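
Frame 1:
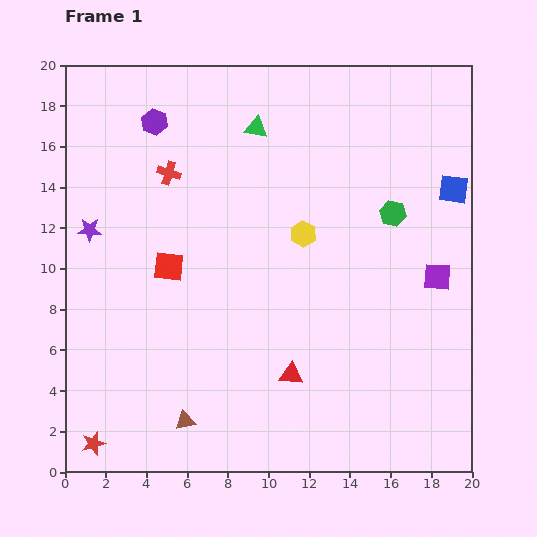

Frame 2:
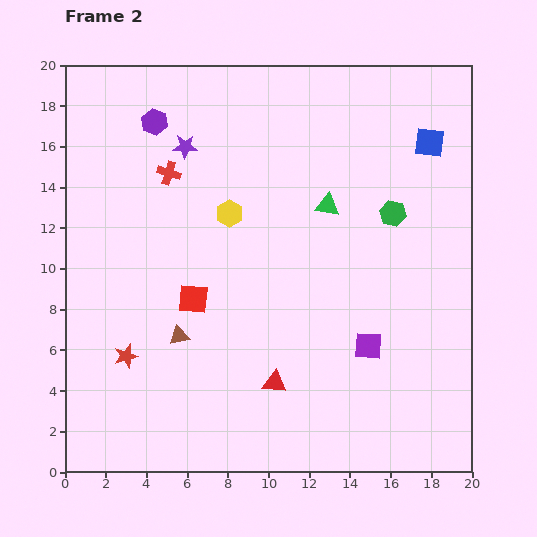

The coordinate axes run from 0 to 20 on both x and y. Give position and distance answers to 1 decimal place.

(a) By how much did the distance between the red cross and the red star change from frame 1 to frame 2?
-4.6

Distance in frame 1: 13.8. Distance in frame 2: 9.2.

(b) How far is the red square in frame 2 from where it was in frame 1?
2.0

The red square moved from (5.1, 10.1) to (6.3, 8.5), a distance of √(1.2² + 1.6²) ≈ 2.0.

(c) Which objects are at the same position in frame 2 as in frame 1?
the purple hexagon, the green hexagon, the red cross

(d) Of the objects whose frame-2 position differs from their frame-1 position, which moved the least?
the red triangle

(moved 0.9)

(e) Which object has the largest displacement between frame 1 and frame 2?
the purple star

(moved 6.2; next 5.2)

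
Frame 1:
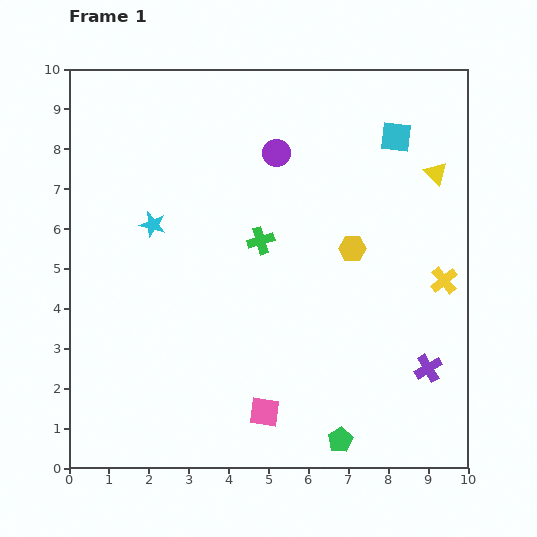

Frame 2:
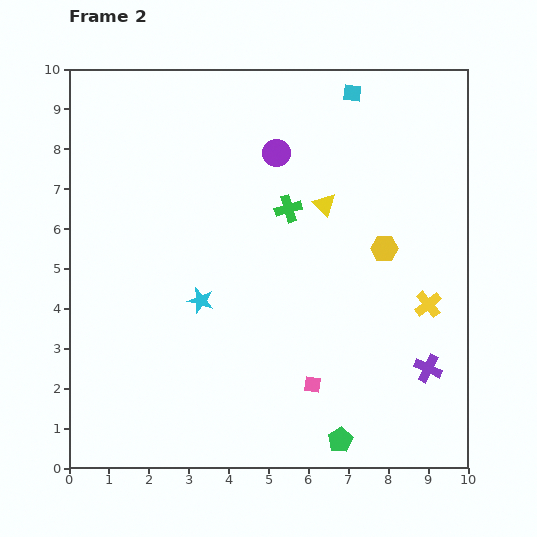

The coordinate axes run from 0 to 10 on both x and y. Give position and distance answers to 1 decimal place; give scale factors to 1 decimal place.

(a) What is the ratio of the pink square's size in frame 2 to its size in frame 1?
0.6×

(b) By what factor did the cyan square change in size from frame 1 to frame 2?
0.6×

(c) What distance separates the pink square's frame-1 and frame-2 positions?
1.4

The pink square moved from (4.9, 1.4) to (6.1, 2.1), a distance of √(1.2² + 0.7²) ≈ 1.4.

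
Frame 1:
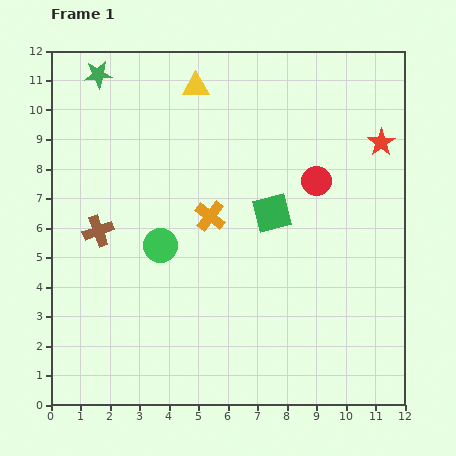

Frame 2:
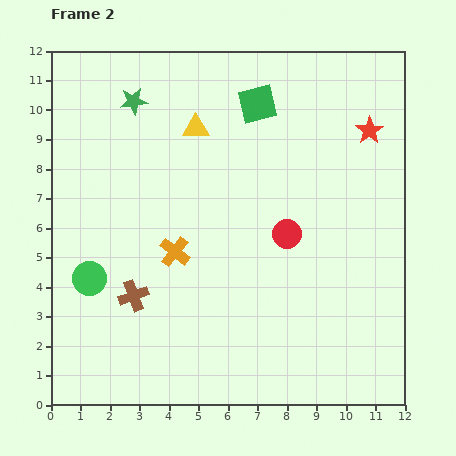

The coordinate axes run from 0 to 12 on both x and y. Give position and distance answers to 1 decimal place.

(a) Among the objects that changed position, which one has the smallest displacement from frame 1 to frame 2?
the red star

(moved 0.6)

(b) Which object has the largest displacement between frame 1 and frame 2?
the green square

(moved 3.7; next 2.6)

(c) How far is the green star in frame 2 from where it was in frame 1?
1.5

The green star moved from (1.6, 11.2) to (2.8, 10.3), a distance of √(1.2² + 0.9²) ≈ 1.5.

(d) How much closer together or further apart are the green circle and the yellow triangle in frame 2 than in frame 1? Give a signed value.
+0.7

Distance in frame 1: 5.5. Distance in frame 2: 6.2.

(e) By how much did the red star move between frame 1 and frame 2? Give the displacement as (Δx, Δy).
(-0.4, 0.4)

The red star was at (11.2, 8.9) in frame 1 and (10.8, 9.3) in frame 2.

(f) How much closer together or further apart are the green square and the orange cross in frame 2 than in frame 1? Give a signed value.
+3.6

Distance in frame 1: 2.1. Distance in frame 2: 5.7.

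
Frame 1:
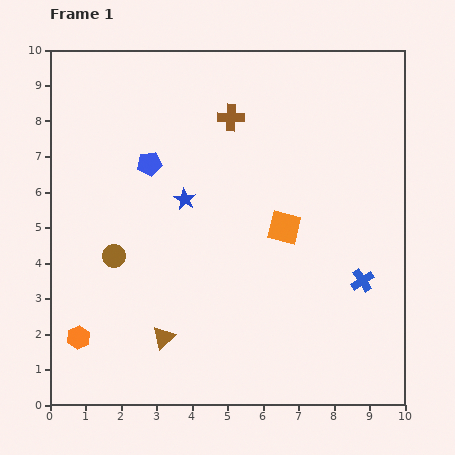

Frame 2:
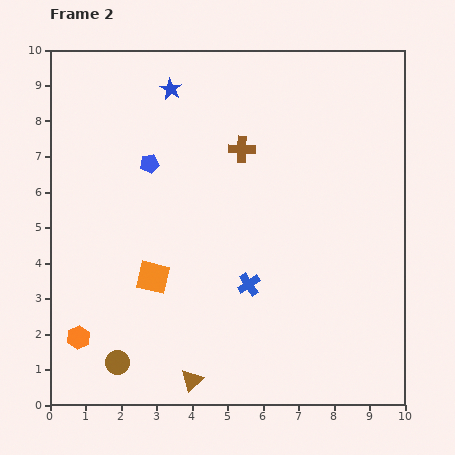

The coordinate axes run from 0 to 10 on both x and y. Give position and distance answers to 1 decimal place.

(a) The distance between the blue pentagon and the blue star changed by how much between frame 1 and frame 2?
+0.8

Distance in frame 1: 1.4. Distance in frame 2: 2.2.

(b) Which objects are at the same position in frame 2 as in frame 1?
the blue pentagon, the orange hexagon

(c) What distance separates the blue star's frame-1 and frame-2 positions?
3.1

The blue star moved from (3.8, 5.8) to (3.4, 8.9), a distance of √(0.4² + 3.1²) ≈ 3.1.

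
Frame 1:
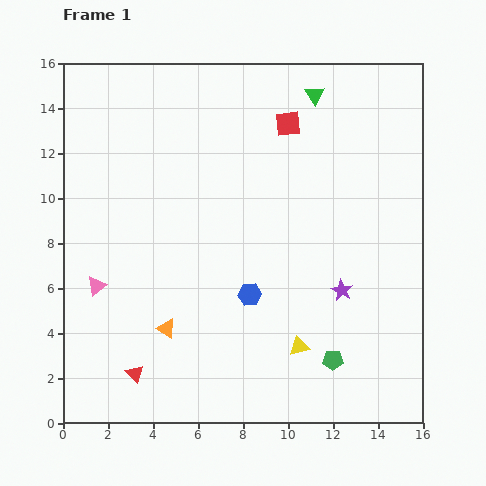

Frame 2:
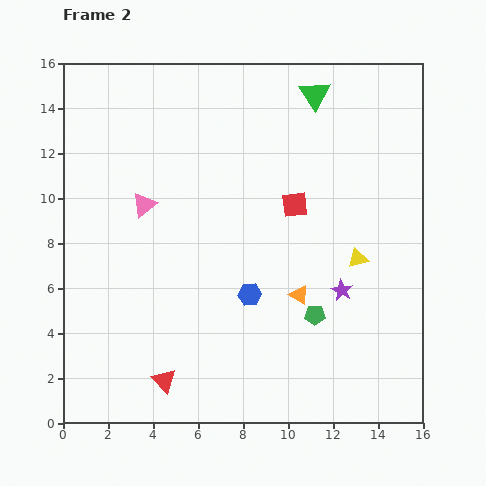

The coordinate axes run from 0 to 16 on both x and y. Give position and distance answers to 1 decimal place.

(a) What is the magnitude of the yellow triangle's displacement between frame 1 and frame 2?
4.7

The yellow triangle moved from (10.5, 3.4) to (13.1, 7.3), a distance of √(2.6² + 3.9²) ≈ 4.7.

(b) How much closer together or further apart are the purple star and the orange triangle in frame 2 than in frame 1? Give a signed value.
-6.1

Distance in frame 1: 8.0. Distance in frame 2: 1.9.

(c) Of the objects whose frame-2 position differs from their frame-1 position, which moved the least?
the red triangle

(moved 1.3)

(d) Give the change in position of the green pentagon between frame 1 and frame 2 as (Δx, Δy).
(-0.8, 2.0)

The green pentagon was at (12.0, 2.8) in frame 1 and (11.2, 4.8) in frame 2.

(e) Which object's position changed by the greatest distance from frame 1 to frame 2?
the orange triangle

(moved 6.1; next 4.7)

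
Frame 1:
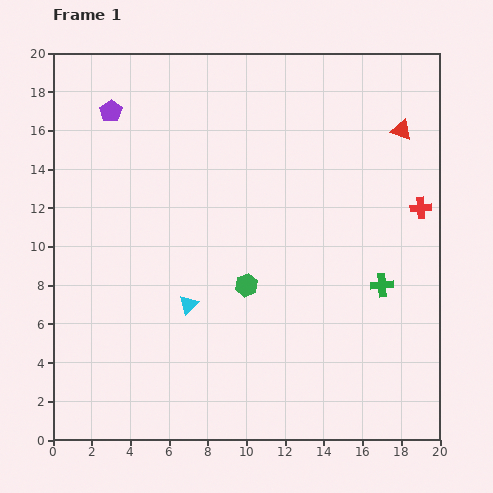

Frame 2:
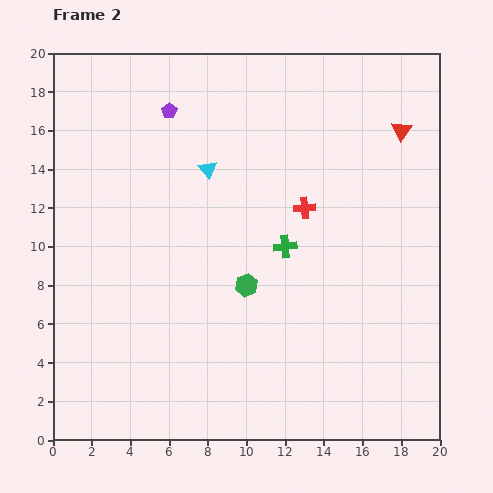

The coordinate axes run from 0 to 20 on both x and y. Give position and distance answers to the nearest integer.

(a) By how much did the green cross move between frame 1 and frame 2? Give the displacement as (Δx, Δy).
(-5, 2)

The green cross was at (17, 8) in frame 1 and (12, 10) in frame 2.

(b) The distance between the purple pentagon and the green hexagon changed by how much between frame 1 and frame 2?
-1

Distance in frame 1: 11. Distance in frame 2: 10.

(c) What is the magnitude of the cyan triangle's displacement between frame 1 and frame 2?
7

The cyan triangle moved from (7, 7) to (8, 14), a distance of √(1² + 7²) ≈ 7.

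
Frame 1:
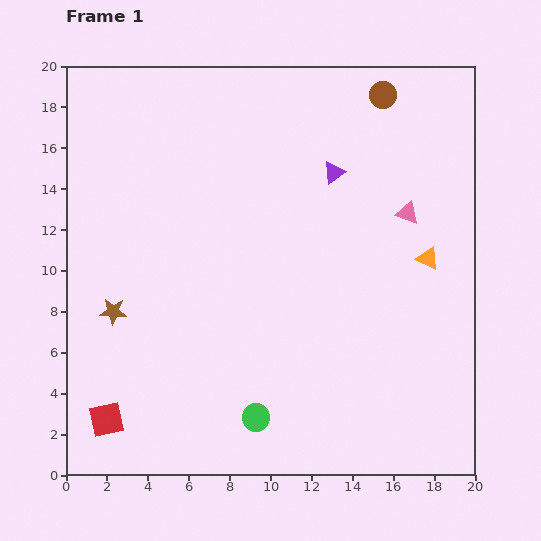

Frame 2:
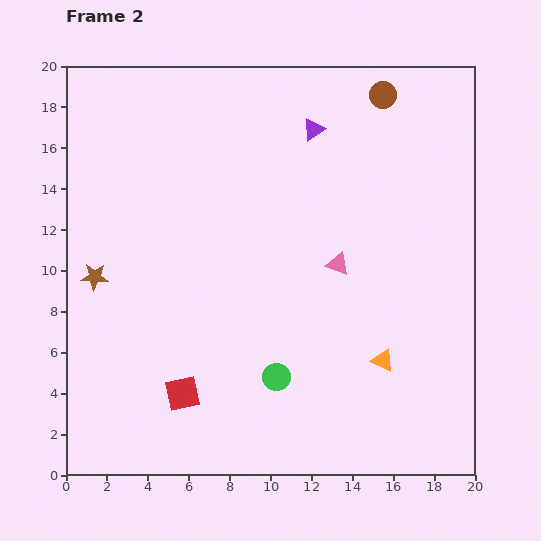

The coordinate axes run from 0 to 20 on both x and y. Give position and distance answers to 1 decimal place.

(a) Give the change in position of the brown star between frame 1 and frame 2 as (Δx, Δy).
(-0.9, 1.7)

The brown star was at (2.3, 8.0) in frame 1 and (1.4, 9.7) in frame 2.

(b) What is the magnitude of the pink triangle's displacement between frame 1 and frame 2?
4.2

The pink triangle moved from (16.7, 12.8) to (13.3, 10.3), a distance of √(3.4² + 2.5²) ≈ 4.2.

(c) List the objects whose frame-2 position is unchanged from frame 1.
the brown circle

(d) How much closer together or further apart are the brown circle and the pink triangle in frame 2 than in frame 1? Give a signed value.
+2.7

Distance in frame 1: 5.9. Distance in frame 2: 8.6.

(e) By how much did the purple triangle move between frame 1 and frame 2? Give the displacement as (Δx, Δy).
(-1.0, 2.1)

The purple triangle was at (13.1, 14.8) in frame 1 and (12.1, 16.9) in frame 2.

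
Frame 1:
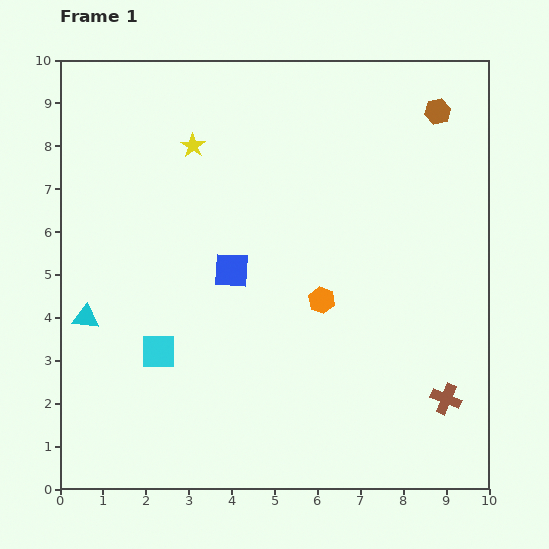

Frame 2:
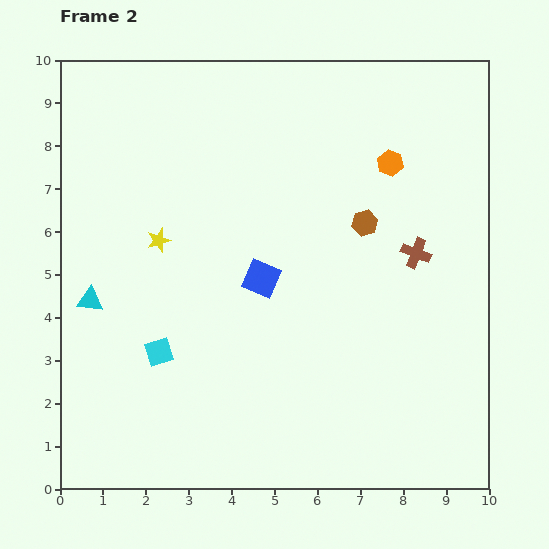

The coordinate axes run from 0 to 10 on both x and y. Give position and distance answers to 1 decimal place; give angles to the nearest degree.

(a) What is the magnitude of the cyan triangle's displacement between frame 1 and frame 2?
0.4

The cyan triangle moved from (0.6, 4.0) to (0.7, 4.4), a distance of √(0.1² + 0.4²) ≈ 0.4.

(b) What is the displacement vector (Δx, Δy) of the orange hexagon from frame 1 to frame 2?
(1.6, 3.2)

The orange hexagon was at (6.1, 4.4) in frame 1 and (7.7, 7.6) in frame 2.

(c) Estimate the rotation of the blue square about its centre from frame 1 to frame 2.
20° clockwise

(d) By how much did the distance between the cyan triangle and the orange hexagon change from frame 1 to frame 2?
+2.2

Distance in frame 1: 5.5. Distance in frame 2: 7.7.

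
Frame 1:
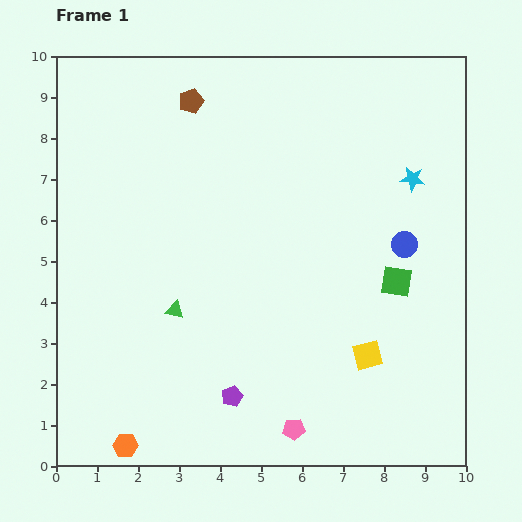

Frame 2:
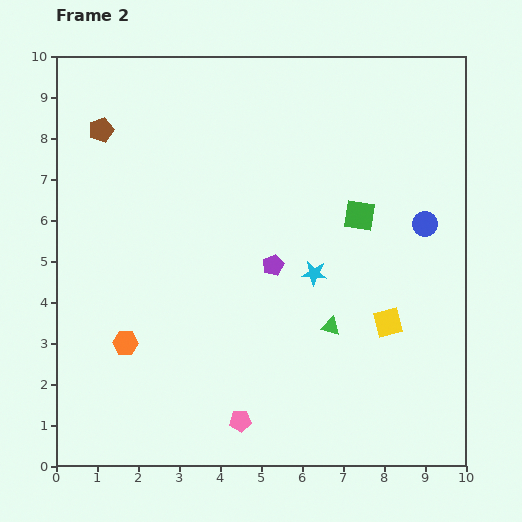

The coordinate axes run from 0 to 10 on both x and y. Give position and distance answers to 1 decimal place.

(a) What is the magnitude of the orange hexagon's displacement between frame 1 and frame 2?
2.5

The orange hexagon moved from (1.7, 0.5) to (1.7, 3.0), a distance of √(0.0² + 2.5²) ≈ 2.5.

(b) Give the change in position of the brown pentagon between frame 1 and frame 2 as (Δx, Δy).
(-2.2, -0.7)

The brown pentagon was at (3.3, 8.9) in frame 1 and (1.1, 8.2) in frame 2.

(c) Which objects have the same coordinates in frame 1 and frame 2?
none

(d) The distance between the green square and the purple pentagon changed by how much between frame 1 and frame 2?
-2.5

Distance in frame 1: 4.9. Distance in frame 2: 2.4.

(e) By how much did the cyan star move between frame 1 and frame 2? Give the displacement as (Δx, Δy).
(-2.4, -2.3)

The cyan star was at (8.7, 7.0) in frame 1 and (6.3, 4.7) in frame 2.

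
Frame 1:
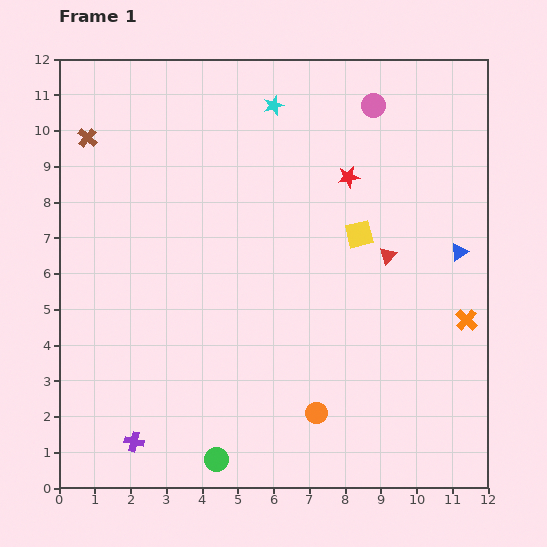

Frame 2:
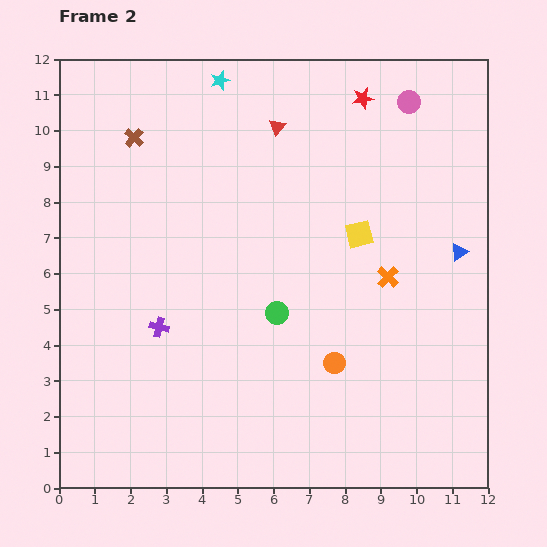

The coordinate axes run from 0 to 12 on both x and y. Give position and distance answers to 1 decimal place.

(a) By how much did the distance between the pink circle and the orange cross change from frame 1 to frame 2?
-1.6

Distance in frame 1: 6.5. Distance in frame 2: 4.9.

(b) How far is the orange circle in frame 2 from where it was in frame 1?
1.5

The orange circle moved from (7.2, 2.1) to (7.7, 3.5), a distance of √(0.5² + 1.4²) ≈ 1.5.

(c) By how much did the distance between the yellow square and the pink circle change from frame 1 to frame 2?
+0.4

Distance in frame 1: 3.6. Distance in frame 2: 4.0.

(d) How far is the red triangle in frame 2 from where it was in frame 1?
4.8

The red triangle moved from (9.2, 6.5) to (6.1, 10.1), a distance of √(3.1² + 3.6²) ≈ 4.8.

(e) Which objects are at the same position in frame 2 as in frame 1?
the yellow square, the blue triangle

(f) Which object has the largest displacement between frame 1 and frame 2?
the red triangle

(moved 4.8; next 4.4)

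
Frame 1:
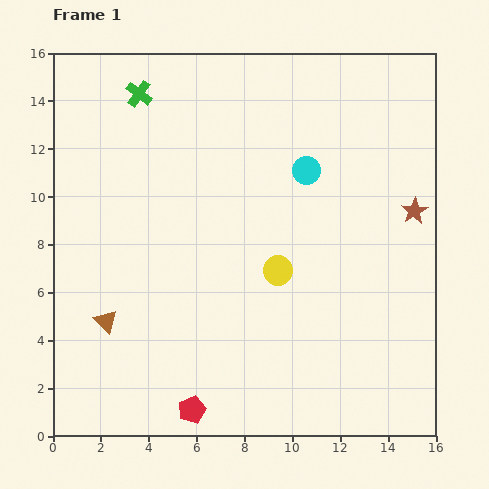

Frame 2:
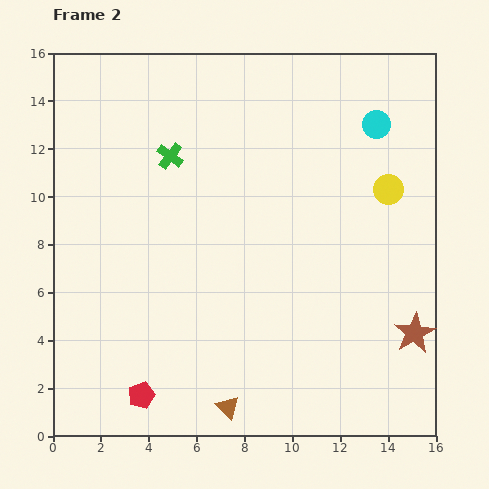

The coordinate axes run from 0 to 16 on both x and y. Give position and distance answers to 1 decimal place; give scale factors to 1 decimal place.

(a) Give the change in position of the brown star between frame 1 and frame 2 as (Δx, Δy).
(0.0, -5.1)

The brown star was at (15.1, 9.4) in frame 1 and (15.1, 4.3) in frame 2.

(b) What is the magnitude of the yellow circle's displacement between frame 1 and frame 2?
5.7

The yellow circle moved from (9.4, 6.9) to (14.0, 10.3), a distance of √(4.6² + 3.4²) ≈ 5.7.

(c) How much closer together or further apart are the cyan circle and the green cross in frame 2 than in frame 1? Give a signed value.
+1.0

Distance in frame 1: 7.7. Distance in frame 2: 8.7.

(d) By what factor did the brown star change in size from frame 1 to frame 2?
1.6×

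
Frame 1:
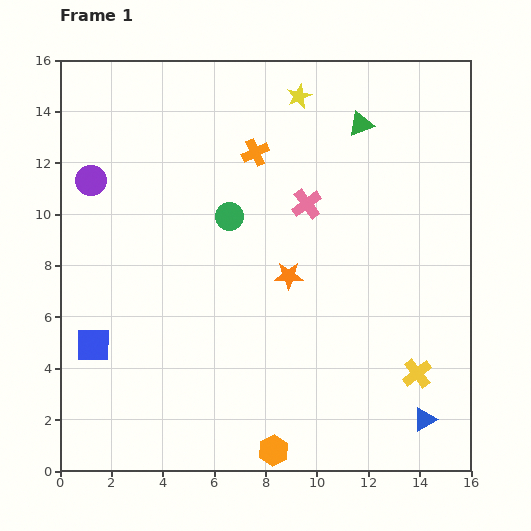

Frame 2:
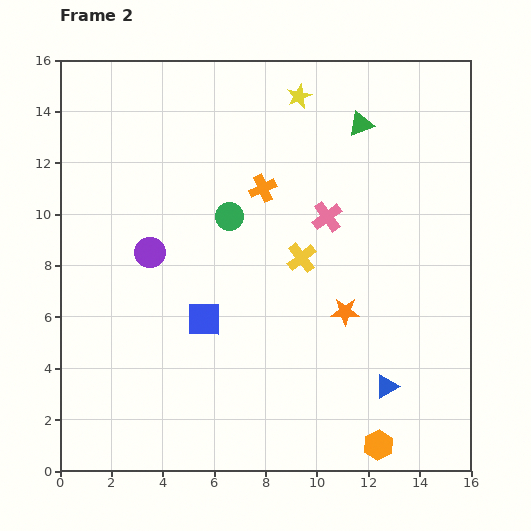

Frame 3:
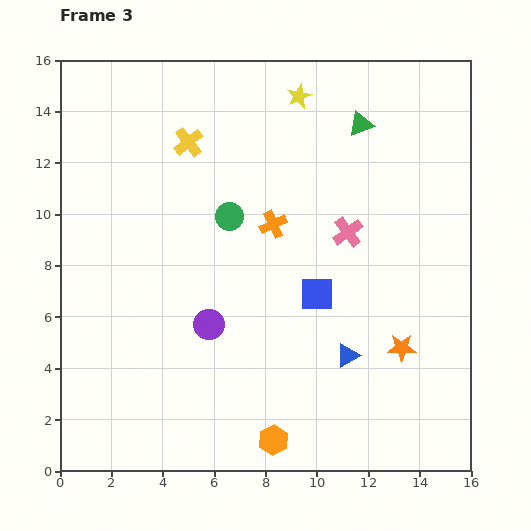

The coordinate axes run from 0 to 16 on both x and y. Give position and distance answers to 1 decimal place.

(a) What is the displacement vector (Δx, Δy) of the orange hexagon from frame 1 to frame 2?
(4.1, 0.2)

The orange hexagon was at (8.3, 0.8) in frame 1 and (12.4, 1.0) in frame 2.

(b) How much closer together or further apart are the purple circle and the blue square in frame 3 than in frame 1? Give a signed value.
-2.0

Distance in frame 1: 6.4. Distance in frame 3: 4.4.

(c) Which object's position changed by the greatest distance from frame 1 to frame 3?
the yellow cross

(moved 12.7; next 8.9)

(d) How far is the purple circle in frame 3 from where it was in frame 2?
3.6

The purple circle moved from (3.5, 8.5) to (5.8, 5.7), a distance of √(2.3² + 2.8²) ≈ 3.6.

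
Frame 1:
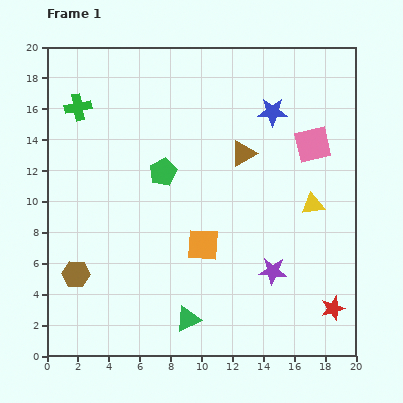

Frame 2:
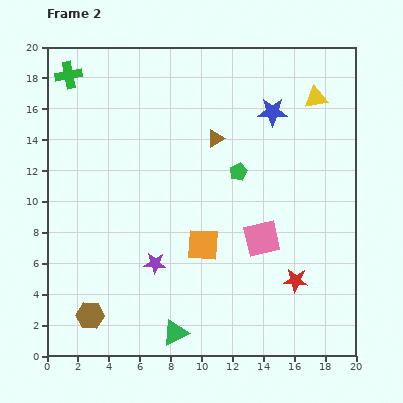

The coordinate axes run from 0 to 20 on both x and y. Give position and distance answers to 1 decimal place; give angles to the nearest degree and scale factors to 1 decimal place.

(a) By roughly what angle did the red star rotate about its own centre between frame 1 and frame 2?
22° clockwise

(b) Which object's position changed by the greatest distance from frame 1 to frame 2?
the purple star

(moved 7.6; next 6.9)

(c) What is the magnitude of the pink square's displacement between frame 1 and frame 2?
6.9

The pink square moved from (17.2, 13.7) to (13.9, 7.6), a distance of √(3.3² + 6.1²) ≈ 6.9.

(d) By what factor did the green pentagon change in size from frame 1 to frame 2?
0.7×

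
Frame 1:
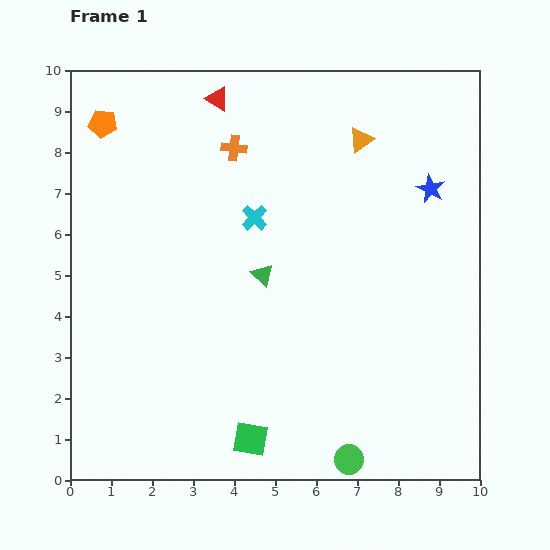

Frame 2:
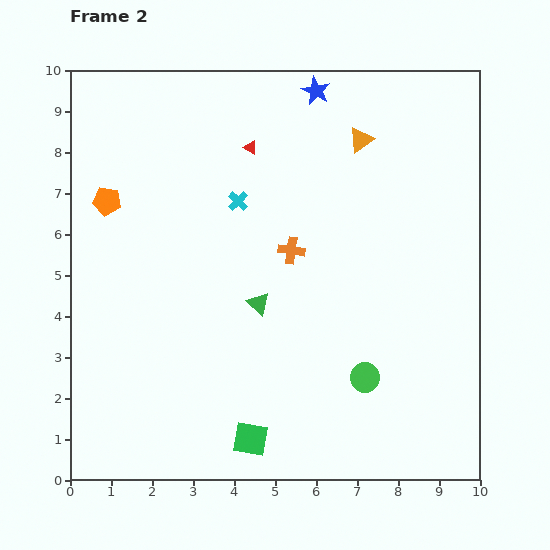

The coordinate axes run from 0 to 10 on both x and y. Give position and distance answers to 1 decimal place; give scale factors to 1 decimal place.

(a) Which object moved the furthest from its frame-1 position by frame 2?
the blue star

(moved 3.7; next 2.9)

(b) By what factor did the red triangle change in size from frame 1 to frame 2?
0.6×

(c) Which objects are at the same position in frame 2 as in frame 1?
the green square, the orange triangle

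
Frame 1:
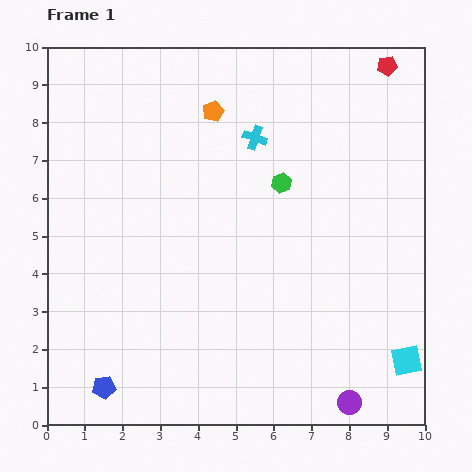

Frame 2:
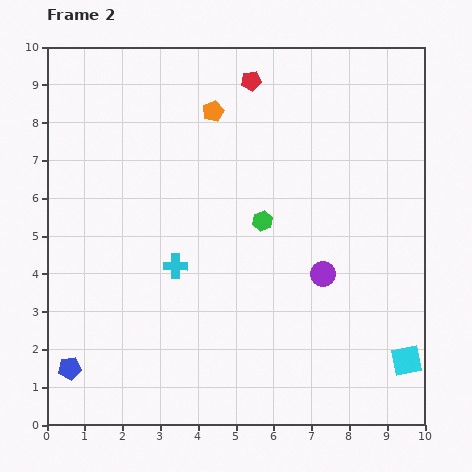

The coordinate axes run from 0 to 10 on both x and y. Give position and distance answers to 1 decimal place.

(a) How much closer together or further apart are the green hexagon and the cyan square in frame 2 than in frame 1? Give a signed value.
-0.4

Distance in frame 1: 5.7. Distance in frame 2: 5.3.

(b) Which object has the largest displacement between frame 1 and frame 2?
the cyan cross

(moved 4.0; next 3.6)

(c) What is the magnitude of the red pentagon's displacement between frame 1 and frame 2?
3.6

The red pentagon moved from (9.0, 9.5) to (5.4, 9.1), a distance of √(3.6² + 0.4²) ≈ 3.6.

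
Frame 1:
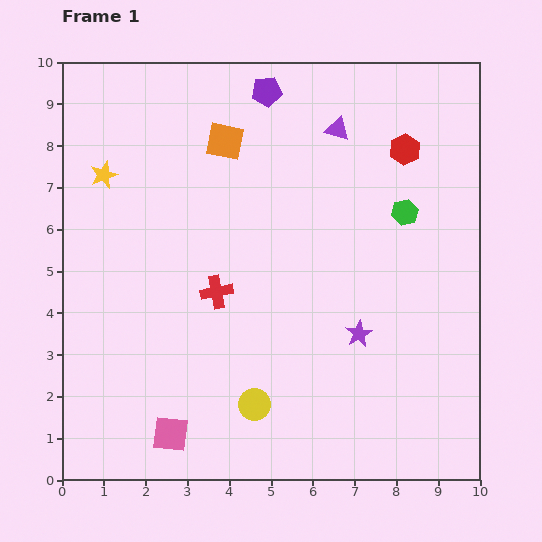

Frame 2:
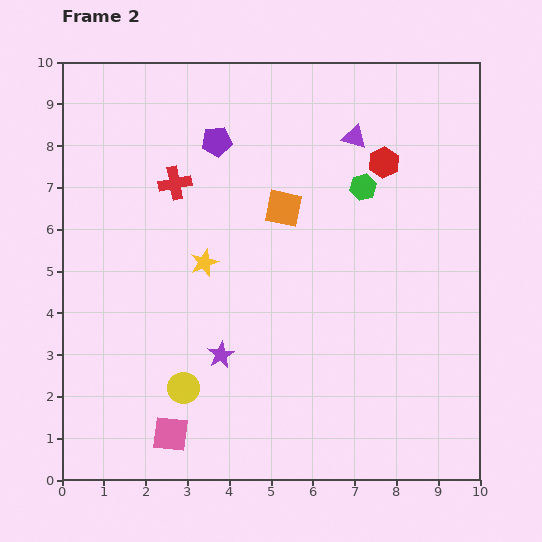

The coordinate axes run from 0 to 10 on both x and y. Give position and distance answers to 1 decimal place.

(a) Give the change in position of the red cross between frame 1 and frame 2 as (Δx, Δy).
(-1.0, 2.6)

The red cross was at (3.7, 4.5) in frame 1 and (2.7, 7.1) in frame 2.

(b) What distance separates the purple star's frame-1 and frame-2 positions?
3.3

The purple star moved from (7.1, 3.5) to (3.8, 3.0), a distance of √(3.3² + 0.5²) ≈ 3.3.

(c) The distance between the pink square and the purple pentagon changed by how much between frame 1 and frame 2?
-1.4

Distance in frame 1: 8.5. Distance in frame 2: 7.1.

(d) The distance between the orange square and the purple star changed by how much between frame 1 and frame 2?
-1.8

Distance in frame 1: 5.6. Distance in frame 2: 3.8.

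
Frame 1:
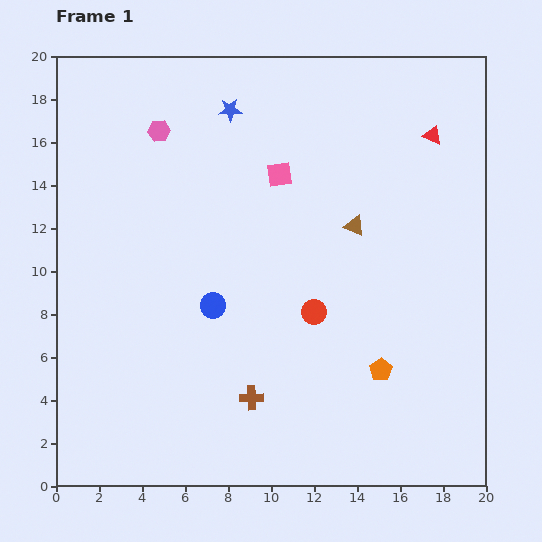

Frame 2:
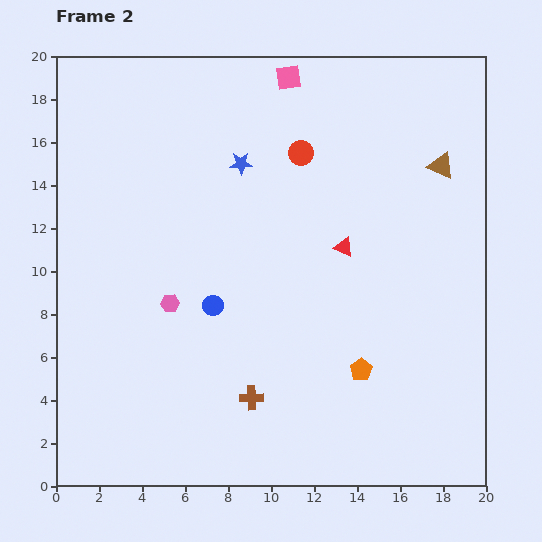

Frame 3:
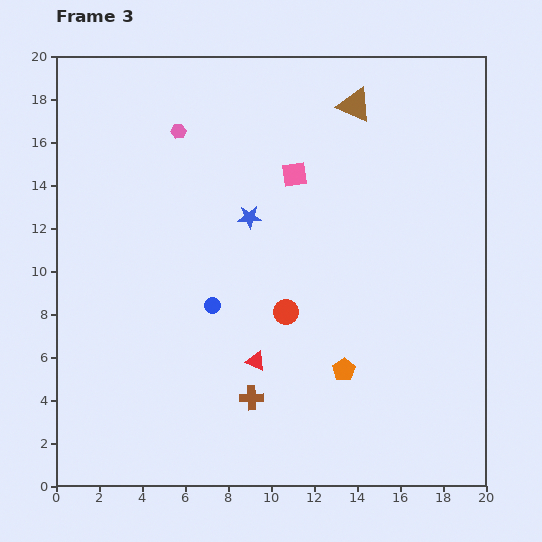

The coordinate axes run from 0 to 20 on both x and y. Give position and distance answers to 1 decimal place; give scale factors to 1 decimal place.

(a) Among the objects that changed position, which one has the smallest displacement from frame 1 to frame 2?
the orange pentagon

(moved 0.9)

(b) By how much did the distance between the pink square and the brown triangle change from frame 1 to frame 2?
+4.0

Distance in frame 1: 4.2. Distance in frame 2: 8.2.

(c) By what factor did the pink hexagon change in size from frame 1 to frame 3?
0.7×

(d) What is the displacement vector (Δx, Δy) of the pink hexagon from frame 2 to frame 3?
(0.4, 8.0)

The pink hexagon was at (5.3, 8.5) in frame 2 and (5.7, 16.5) in frame 3.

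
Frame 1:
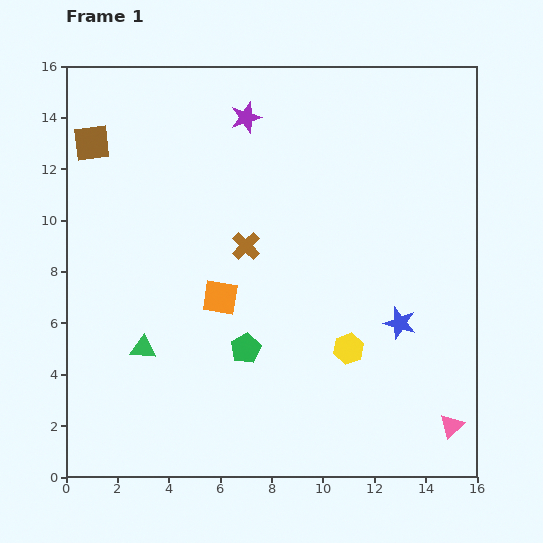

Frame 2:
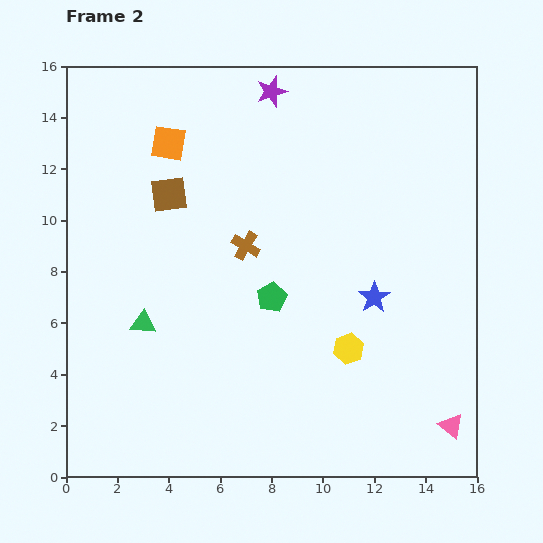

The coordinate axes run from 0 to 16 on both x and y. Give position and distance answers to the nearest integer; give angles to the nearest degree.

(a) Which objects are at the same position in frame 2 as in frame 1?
the brown cross, the yellow hexagon, the pink triangle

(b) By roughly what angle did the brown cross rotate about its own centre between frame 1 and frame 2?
15° counter-clockwise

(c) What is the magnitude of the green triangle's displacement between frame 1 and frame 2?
1

The green triangle moved from (3, 5) to (3, 6), a distance of √(0² + 1²) ≈ 1.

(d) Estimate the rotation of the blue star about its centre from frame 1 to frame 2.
22° clockwise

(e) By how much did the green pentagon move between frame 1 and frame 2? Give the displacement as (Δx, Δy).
(1, 2)

The green pentagon was at (7, 5) in frame 1 and (8, 7) in frame 2.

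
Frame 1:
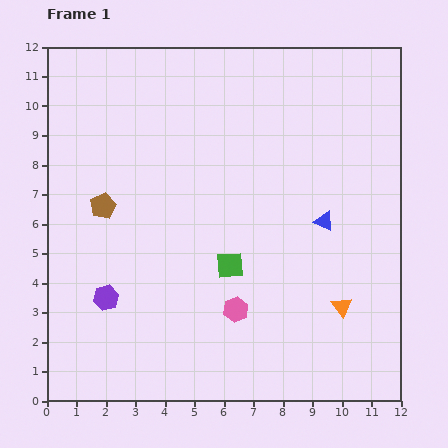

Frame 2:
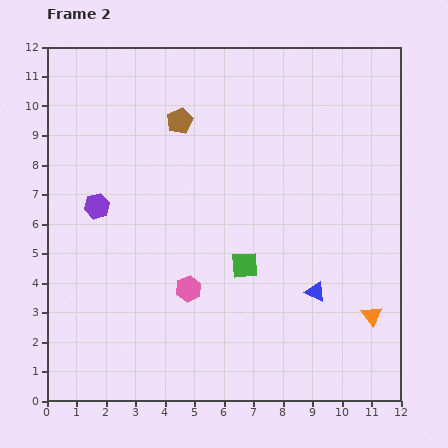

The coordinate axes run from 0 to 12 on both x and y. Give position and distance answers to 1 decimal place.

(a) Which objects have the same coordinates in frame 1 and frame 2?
none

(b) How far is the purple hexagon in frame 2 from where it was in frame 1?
3.1

The purple hexagon moved from (2.0, 3.5) to (1.7, 6.6), a distance of √(0.3² + 3.1²) ≈ 3.1.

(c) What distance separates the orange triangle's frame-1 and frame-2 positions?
1.0

The orange triangle moved from (10.0, 3.2) to (11.0, 2.9), a distance of √(1.0² + 0.3²) ≈ 1.0.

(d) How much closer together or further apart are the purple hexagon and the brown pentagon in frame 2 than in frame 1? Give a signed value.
+0.9

Distance in frame 1: 3.1. Distance in frame 2: 4.0.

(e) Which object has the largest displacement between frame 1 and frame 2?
the brown pentagon

(moved 3.9; next 3.1)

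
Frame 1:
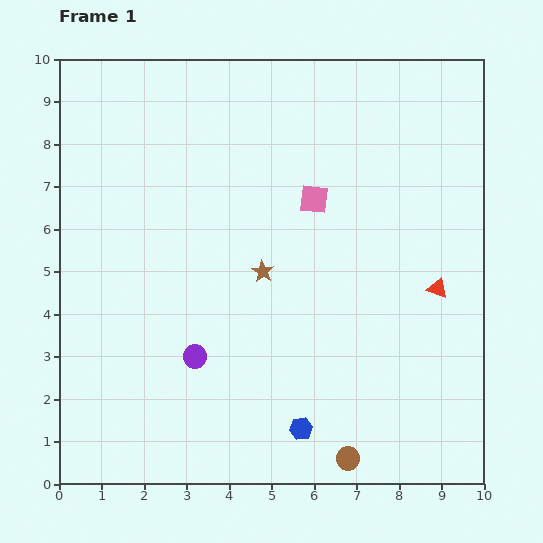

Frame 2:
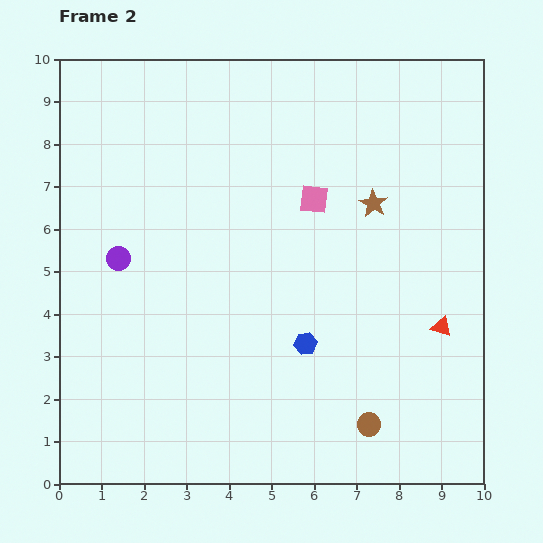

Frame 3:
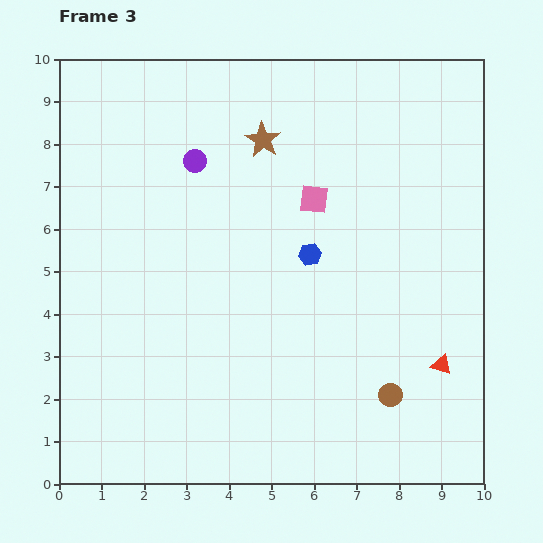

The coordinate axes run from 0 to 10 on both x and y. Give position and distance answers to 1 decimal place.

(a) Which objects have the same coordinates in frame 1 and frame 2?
the pink square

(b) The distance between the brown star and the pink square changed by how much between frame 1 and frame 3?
-0.3

Distance in frame 1: 2.1. Distance in frame 3: 1.8.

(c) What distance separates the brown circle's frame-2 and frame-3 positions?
0.9

The brown circle moved from (7.3, 1.4) to (7.8, 2.1), a distance of √(0.5² + 0.7²) ≈ 0.9.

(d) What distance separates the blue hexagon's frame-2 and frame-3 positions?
2.1

The blue hexagon moved from (5.8, 3.3) to (5.9, 5.4), a distance of √(0.1² + 2.1²) ≈ 2.1.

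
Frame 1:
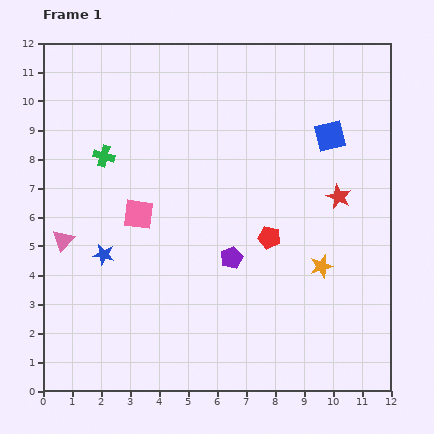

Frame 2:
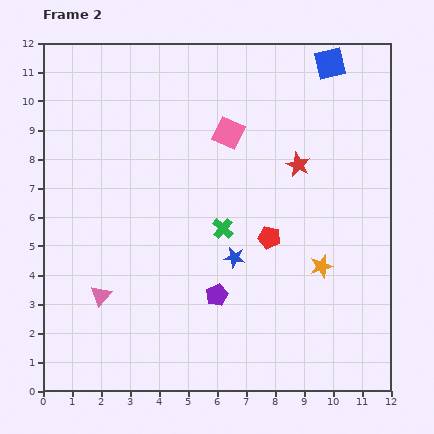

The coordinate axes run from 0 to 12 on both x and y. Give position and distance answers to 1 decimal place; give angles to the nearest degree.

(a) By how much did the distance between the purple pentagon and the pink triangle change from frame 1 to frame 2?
-1.8

Distance in frame 1: 5.8. Distance in frame 2: 4.0.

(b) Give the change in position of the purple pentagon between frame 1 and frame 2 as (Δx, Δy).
(-0.5, -1.3)

The purple pentagon was at (6.5, 4.6) in frame 1 and (6.0, 3.3) in frame 2.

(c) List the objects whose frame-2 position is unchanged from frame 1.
the orange star, the red pentagon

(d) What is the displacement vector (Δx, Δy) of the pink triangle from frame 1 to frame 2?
(1.3, -1.9)

The pink triangle was at (0.7, 5.2) in frame 1 and (2.0, 3.3) in frame 2.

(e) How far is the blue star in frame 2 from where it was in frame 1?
4.5

The blue star moved from (2.1, 4.7) to (6.6, 4.6), a distance of √(4.5² + 0.1²) ≈ 4.5.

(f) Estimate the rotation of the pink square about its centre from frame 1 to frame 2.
17° clockwise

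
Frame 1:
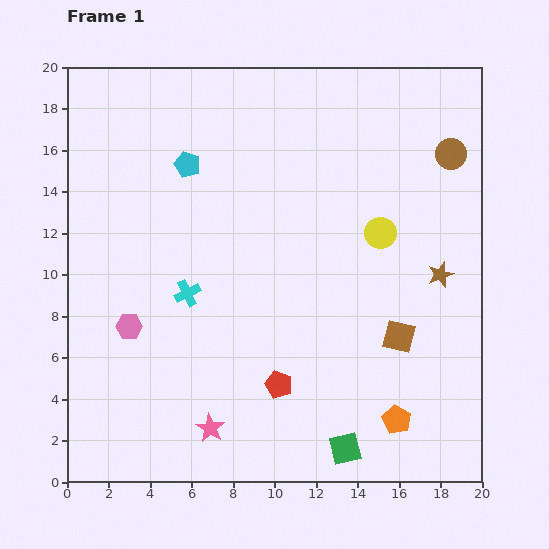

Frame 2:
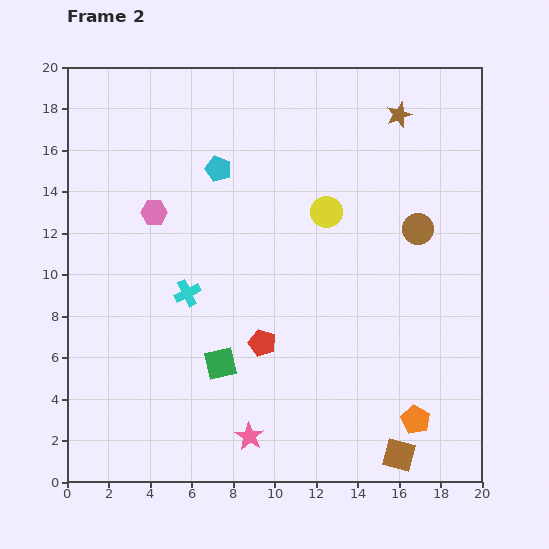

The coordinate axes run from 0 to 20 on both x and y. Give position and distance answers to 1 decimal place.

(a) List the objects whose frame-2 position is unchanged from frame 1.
the cyan cross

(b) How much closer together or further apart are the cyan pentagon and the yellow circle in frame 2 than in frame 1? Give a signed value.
-4.3

Distance in frame 1: 9.9. Distance in frame 2: 5.6.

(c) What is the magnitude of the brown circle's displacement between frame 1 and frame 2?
3.9

The brown circle moved from (18.5, 15.8) to (16.9, 12.2), a distance of √(1.6² + 3.6²) ≈ 3.9.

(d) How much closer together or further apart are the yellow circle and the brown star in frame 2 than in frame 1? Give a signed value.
+2.4

Distance in frame 1: 3.5. Distance in frame 2: 5.9.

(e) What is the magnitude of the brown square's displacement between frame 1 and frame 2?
5.7

The brown square moved from (16.0, 7.0) to (16.0, 1.3), a distance of √(0.0² + 5.7²) ≈ 5.7.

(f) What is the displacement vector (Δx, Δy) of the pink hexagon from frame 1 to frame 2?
(1.2, 5.5)

The pink hexagon was at (3.0, 7.5) in frame 1 and (4.2, 13.0) in frame 2.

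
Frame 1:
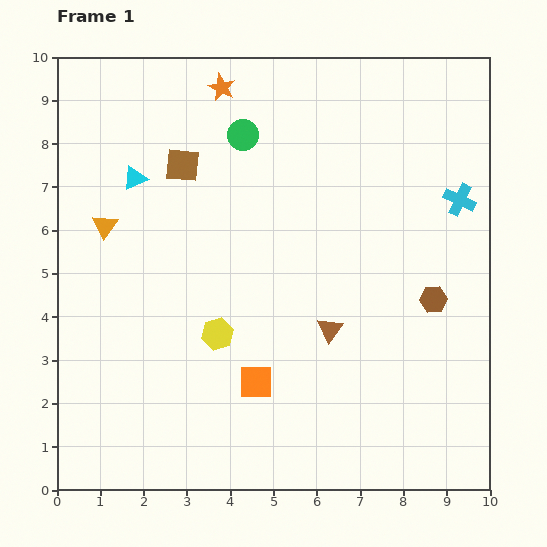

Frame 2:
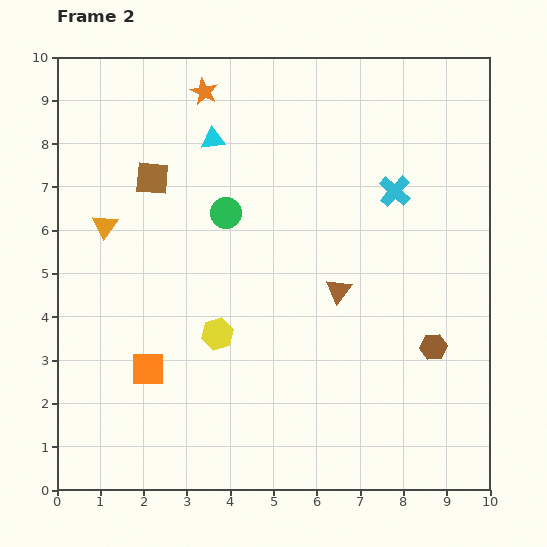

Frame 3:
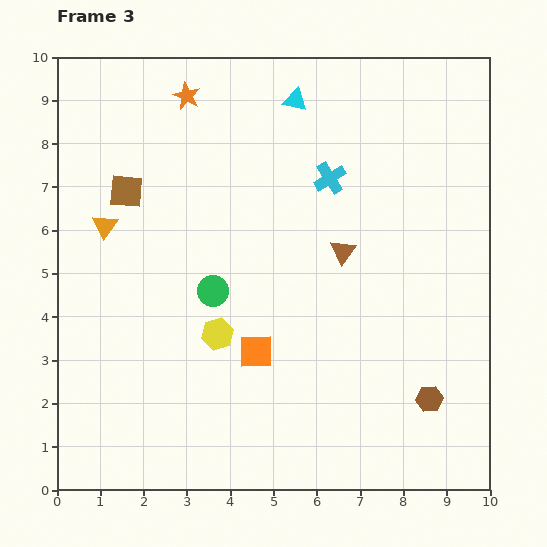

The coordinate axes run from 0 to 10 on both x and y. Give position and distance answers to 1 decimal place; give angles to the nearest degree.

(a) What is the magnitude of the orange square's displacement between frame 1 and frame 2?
2.5

The orange square moved from (4.6, 2.5) to (2.1, 2.8), a distance of √(2.5² + 0.3²) ≈ 2.5.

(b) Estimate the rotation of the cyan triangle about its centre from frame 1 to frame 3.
38° clockwise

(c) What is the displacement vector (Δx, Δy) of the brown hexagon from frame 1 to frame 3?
(-0.1, -2.3)

The brown hexagon was at (8.7, 4.4) in frame 1 and (8.6, 2.1) in frame 3.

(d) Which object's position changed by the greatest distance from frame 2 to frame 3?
the orange square

(moved 2.5; next 2.1)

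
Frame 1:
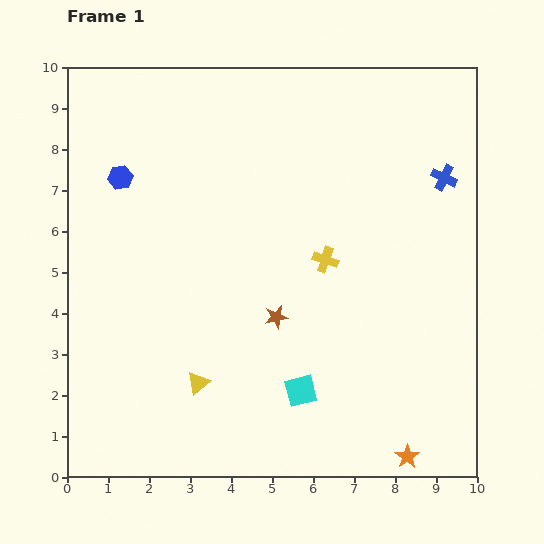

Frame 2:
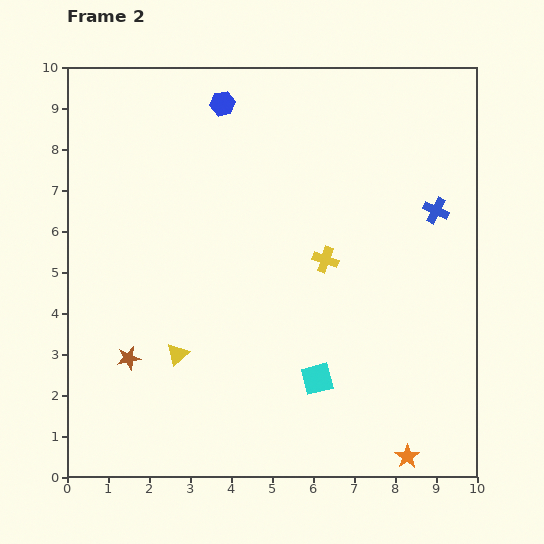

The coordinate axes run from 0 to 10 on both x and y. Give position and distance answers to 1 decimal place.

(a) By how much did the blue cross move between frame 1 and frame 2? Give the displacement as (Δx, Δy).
(-0.2, -0.8)

The blue cross was at (9.2, 7.3) in frame 1 and (9.0, 6.5) in frame 2.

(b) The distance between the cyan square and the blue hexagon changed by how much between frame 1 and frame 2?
+0.3

Distance in frame 1: 6.8. Distance in frame 2: 7.1.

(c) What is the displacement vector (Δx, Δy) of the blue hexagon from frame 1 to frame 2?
(2.5, 1.8)

The blue hexagon was at (1.3, 7.3) in frame 1 and (3.8, 9.1) in frame 2.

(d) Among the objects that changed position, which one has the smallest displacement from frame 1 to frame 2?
the cyan square

(moved 0.5)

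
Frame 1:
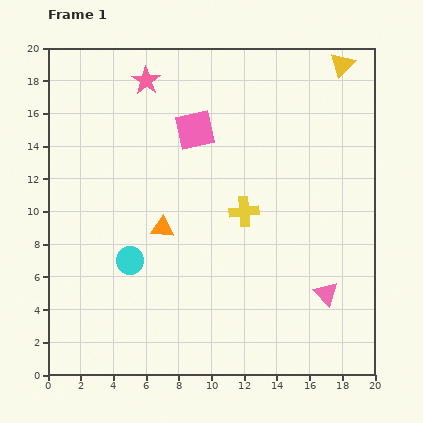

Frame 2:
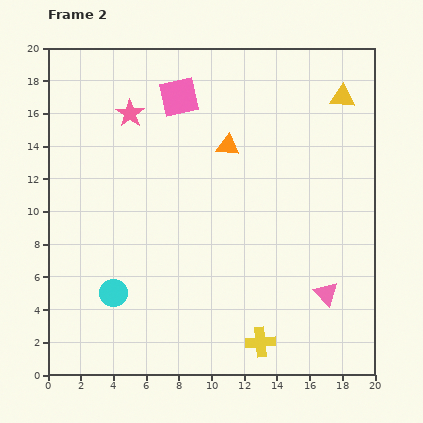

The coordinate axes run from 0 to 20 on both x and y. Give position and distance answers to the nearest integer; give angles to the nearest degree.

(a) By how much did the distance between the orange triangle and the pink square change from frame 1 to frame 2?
-2

Distance in frame 1: 6. Distance in frame 2: 4.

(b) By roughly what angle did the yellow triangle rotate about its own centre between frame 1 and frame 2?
50° clockwise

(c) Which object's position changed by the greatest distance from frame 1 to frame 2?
the yellow cross

(moved 8; next 6)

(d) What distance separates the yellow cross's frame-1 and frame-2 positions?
8

The yellow cross moved from (12, 10) to (13, 2), a distance of √(1² + 8²) ≈ 8.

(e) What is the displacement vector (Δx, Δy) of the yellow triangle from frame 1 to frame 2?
(0, -2)

The yellow triangle was at (18, 19) in frame 1 and (18, 17) in frame 2.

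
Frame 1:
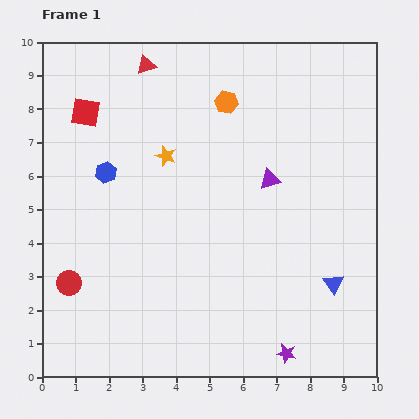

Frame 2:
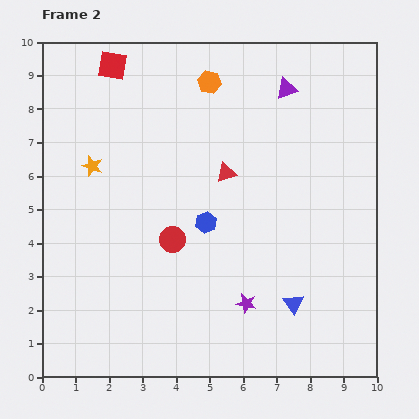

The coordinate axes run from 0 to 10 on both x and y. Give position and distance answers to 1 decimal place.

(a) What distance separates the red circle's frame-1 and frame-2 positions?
3.4

The red circle moved from (0.8, 2.8) to (3.9, 4.1), a distance of √(3.1² + 1.3²) ≈ 3.4.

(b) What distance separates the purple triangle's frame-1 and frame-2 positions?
2.7

The purple triangle moved from (6.8, 5.9) to (7.3, 8.6), a distance of √(0.5² + 2.7²) ≈ 2.7.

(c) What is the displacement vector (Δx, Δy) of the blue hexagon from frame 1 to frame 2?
(3.0, -1.5)

The blue hexagon was at (1.9, 6.1) in frame 1 and (4.9, 4.6) in frame 2.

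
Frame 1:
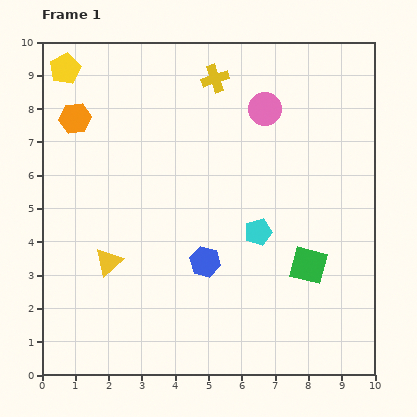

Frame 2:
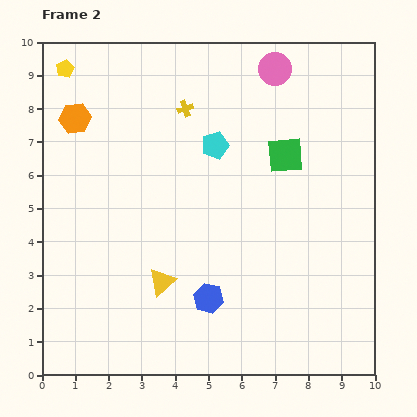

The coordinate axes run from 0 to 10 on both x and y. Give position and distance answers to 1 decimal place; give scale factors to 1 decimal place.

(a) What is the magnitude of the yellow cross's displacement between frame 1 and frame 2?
1.3

The yellow cross moved from (5.2, 8.9) to (4.3, 8.0), a distance of √(0.9² + 0.9²) ≈ 1.3.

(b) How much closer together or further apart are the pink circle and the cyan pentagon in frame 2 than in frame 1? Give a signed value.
-0.8

Distance in frame 1: 3.7. Distance in frame 2: 2.9.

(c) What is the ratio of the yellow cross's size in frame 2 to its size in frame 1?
0.6×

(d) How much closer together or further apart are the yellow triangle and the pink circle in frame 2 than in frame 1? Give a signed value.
+0.6

Distance in frame 1: 6.6. Distance in frame 2: 7.2.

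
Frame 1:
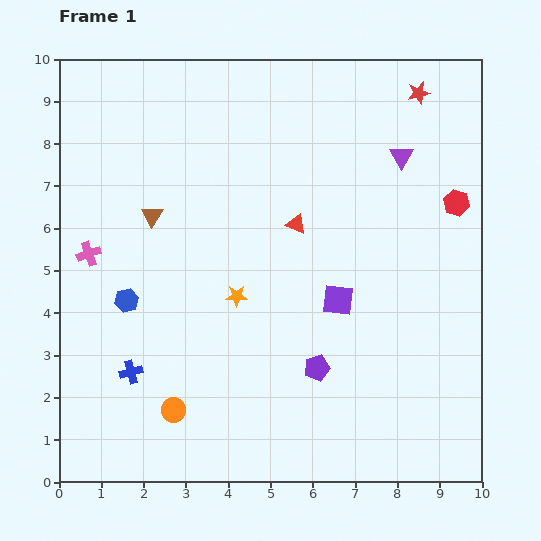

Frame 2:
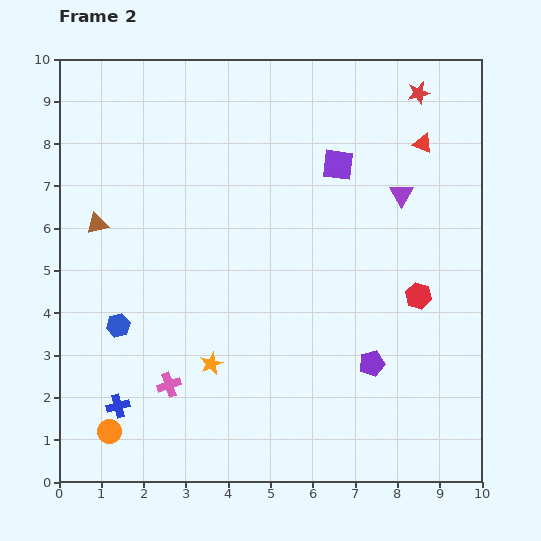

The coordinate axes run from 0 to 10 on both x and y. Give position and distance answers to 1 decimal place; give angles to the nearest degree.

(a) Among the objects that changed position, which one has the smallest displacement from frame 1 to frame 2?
the blue hexagon

(moved 0.6)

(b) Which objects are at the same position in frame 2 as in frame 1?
the red star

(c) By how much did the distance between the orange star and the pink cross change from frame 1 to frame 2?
-2.5

Distance in frame 1: 3.6. Distance in frame 2: 1.1.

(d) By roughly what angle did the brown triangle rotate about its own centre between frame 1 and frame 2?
43° clockwise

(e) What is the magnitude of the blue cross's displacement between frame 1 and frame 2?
0.9

The blue cross moved from (1.7, 2.6) to (1.4, 1.8), a distance of √(0.3² + 0.8²) ≈ 0.9.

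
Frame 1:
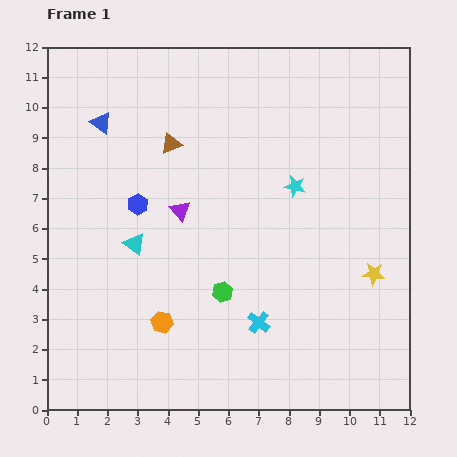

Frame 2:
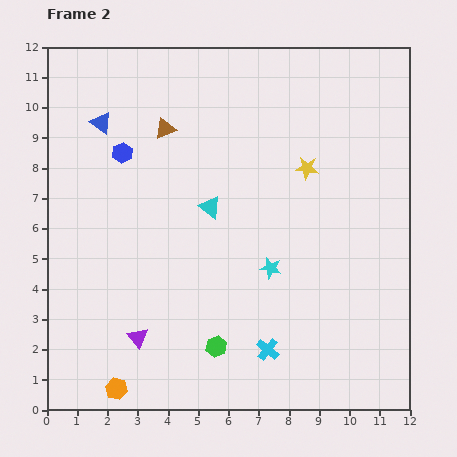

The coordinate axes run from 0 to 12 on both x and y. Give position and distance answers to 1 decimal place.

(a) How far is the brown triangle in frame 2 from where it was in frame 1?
0.5

The brown triangle moved from (4.1, 8.8) to (3.9, 9.3), a distance of √(0.2² + 0.5²) ≈ 0.5.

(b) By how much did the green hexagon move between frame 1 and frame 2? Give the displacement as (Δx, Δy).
(-0.2, -1.8)

The green hexagon was at (5.8, 3.9) in frame 1 and (5.6, 2.1) in frame 2.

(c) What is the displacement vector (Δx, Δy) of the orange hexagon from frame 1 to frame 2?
(-1.5, -2.2)

The orange hexagon was at (3.8, 2.9) in frame 1 and (2.3, 0.7) in frame 2.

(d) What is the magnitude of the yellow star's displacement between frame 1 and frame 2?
4.1

The yellow star moved from (10.8, 4.5) to (8.6, 8.0), a distance of √(2.2² + 3.5²) ≈ 4.1.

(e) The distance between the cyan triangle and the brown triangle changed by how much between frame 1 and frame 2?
-0.5

Distance in frame 1: 3.5. Distance in frame 2: 3.0.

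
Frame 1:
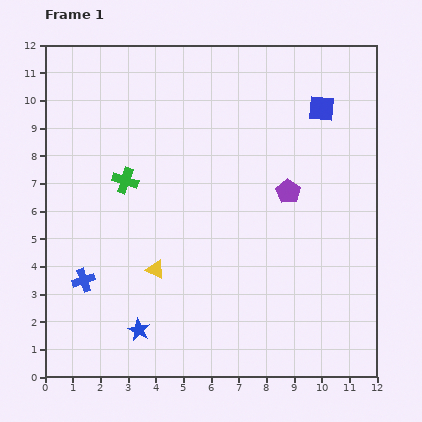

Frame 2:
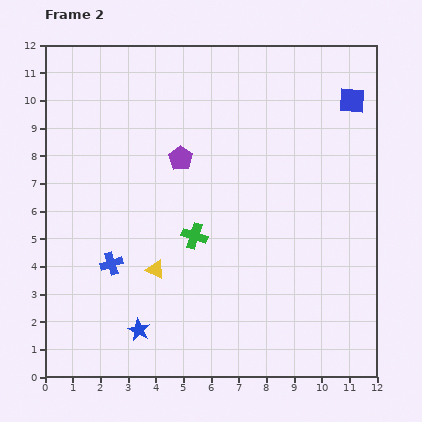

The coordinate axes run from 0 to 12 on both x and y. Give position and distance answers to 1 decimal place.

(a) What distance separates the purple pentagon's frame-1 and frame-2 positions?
4.1

The purple pentagon moved from (8.8, 6.7) to (4.9, 7.9), a distance of √(3.9² + 1.2²) ≈ 4.1.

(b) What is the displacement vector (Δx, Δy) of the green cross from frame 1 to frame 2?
(2.5, -2.0)

The green cross was at (2.9, 7.1) in frame 1 and (5.4, 5.1) in frame 2.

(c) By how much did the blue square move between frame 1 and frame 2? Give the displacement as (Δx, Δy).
(1.1, 0.3)

The blue square was at (10.0, 9.7) in frame 1 and (11.1, 10.0) in frame 2.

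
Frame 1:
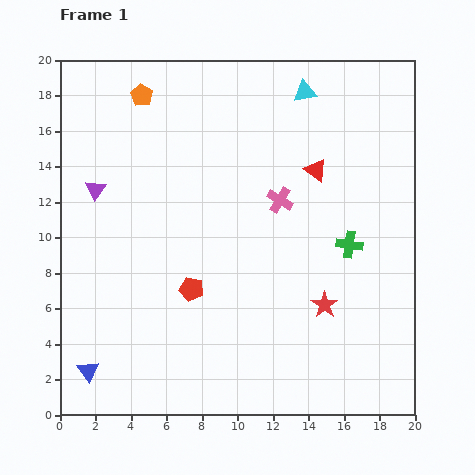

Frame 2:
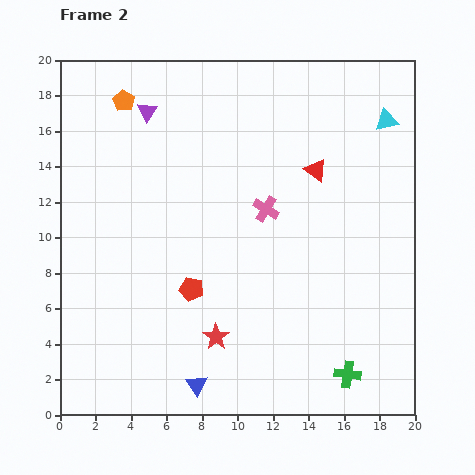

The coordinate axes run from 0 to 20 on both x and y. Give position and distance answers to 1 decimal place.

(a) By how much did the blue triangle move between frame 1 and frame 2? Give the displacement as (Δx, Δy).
(6.1, -0.8)

The blue triangle was at (1.6, 2.5) in frame 1 and (7.7, 1.7) in frame 2.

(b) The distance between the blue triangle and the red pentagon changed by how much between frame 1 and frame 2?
-2.0

Distance in frame 1: 7.4. Distance in frame 2: 5.4.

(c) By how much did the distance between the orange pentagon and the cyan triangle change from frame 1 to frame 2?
+5.6

Distance in frame 1: 9.2. Distance in frame 2: 14.8.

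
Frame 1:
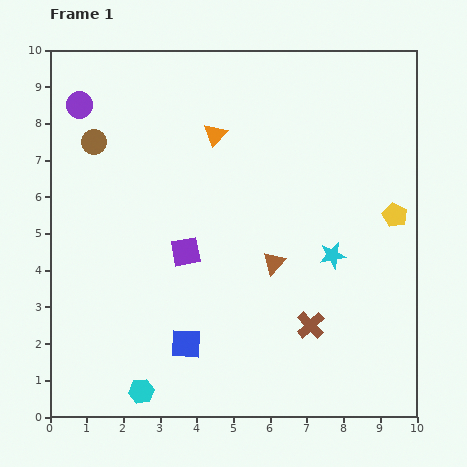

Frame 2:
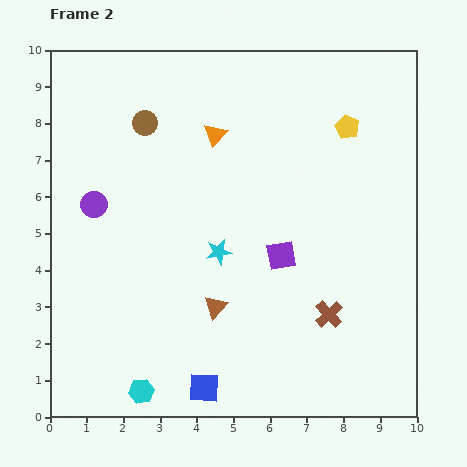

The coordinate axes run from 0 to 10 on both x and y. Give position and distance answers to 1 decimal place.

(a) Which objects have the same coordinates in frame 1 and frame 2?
the orange triangle, the cyan hexagon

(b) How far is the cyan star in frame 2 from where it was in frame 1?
3.1

The cyan star moved from (7.7, 4.4) to (4.6, 4.5), a distance of √(3.1² + 0.1²) ≈ 3.1.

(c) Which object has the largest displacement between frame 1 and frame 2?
the cyan star

(moved 3.1; next 2.7)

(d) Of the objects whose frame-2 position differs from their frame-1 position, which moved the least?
the brown cross

(moved 0.6)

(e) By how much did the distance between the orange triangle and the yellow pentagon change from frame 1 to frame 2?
-1.8

Distance in frame 1: 5.4. Distance in frame 2: 3.6.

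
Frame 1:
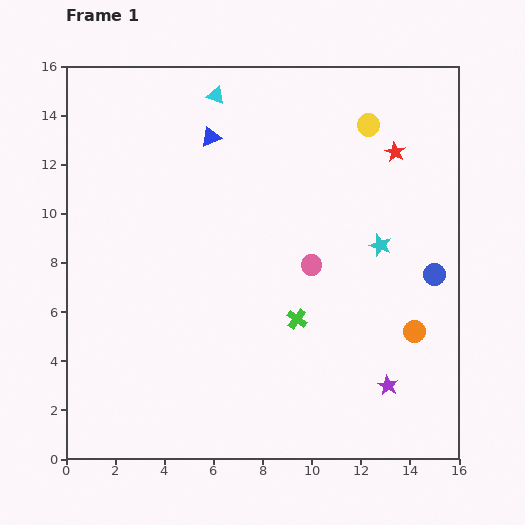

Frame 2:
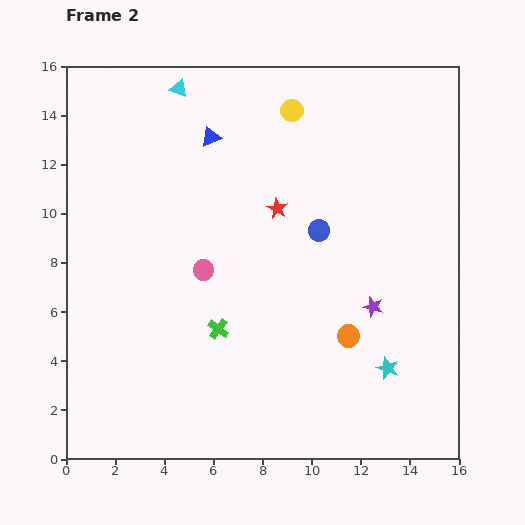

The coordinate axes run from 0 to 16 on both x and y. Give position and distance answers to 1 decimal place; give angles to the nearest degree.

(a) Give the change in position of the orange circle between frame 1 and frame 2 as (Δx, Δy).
(-2.7, -0.2)

The orange circle was at (14.2, 5.2) in frame 1 and (11.5, 5.0) in frame 2.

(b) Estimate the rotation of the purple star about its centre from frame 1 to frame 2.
15° counter-clockwise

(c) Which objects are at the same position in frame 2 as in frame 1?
the blue triangle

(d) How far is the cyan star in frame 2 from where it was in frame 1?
5.0

The cyan star moved from (12.8, 8.7) to (13.1, 3.7), a distance of √(0.3² + 5.0²) ≈ 5.0.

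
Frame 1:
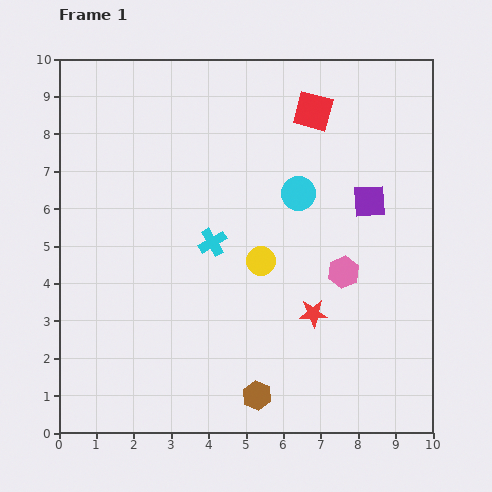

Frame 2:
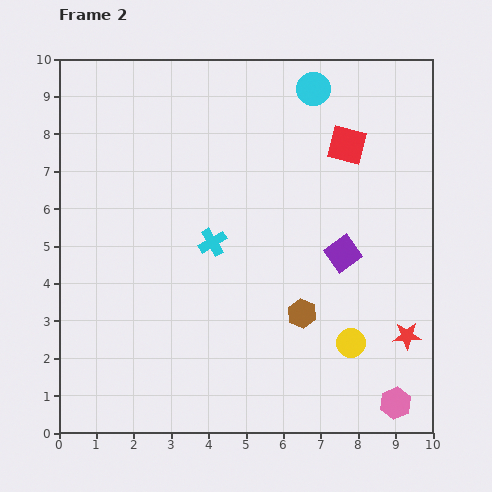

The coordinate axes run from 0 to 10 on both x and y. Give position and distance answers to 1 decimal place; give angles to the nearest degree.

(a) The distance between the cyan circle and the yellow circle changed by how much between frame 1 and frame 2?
+4.8

Distance in frame 1: 2.1. Distance in frame 2: 6.9.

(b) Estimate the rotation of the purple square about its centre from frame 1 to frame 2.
32° counter-clockwise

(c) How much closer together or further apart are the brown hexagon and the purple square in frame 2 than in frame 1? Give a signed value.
-4.1

Distance in frame 1: 6.0. Distance in frame 2: 1.9.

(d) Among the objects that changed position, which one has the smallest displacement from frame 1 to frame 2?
the red square

(moved 1.3)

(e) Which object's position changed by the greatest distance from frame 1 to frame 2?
the pink hexagon

(moved 3.8; next 3.3)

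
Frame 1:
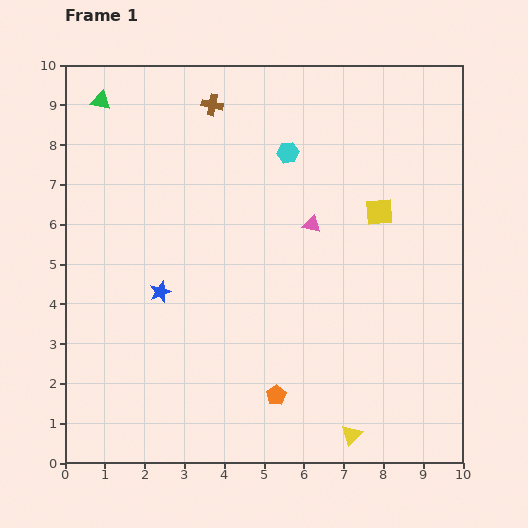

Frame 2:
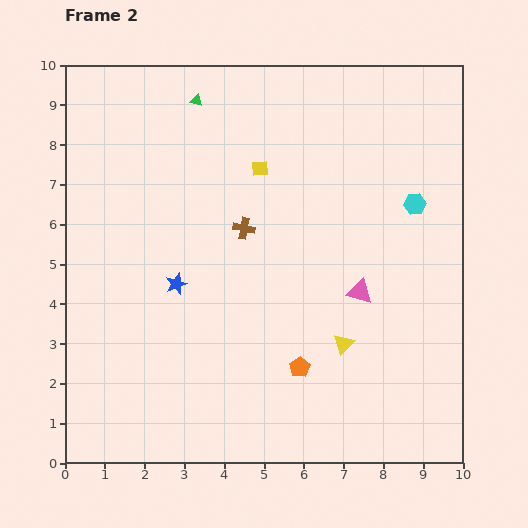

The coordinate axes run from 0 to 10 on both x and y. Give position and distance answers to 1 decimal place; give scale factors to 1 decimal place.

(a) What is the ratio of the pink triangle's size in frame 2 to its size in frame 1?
1.4×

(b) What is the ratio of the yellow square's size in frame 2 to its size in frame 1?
0.6×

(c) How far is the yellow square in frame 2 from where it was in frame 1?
3.2

The yellow square moved from (7.9, 6.3) to (4.9, 7.4), a distance of √(3.0² + 1.1²) ≈ 3.2.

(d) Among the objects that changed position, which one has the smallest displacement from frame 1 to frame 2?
the blue star

(moved 0.4)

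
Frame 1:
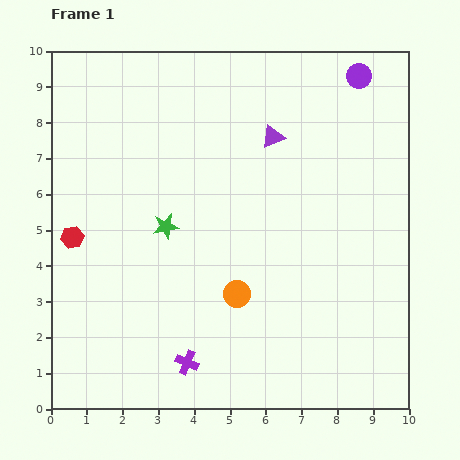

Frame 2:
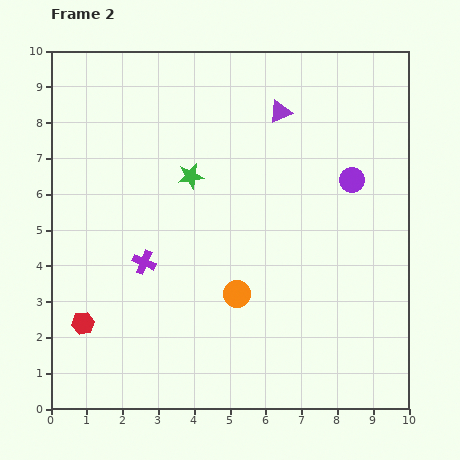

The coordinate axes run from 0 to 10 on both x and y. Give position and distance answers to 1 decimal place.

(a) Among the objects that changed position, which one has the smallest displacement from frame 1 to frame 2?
the purple triangle

(moved 0.7)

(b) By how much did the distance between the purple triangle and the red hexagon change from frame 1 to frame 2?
+1.8

Distance in frame 1: 6.3. Distance in frame 2: 8.1.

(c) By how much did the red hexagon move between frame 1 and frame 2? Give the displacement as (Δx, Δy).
(0.3, -2.4)

The red hexagon was at (0.6, 4.8) in frame 1 and (0.9, 2.4) in frame 2.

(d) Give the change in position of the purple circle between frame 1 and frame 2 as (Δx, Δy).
(-0.2, -2.9)

The purple circle was at (8.6, 9.3) in frame 1 and (8.4, 6.4) in frame 2.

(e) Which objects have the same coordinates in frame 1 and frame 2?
the orange circle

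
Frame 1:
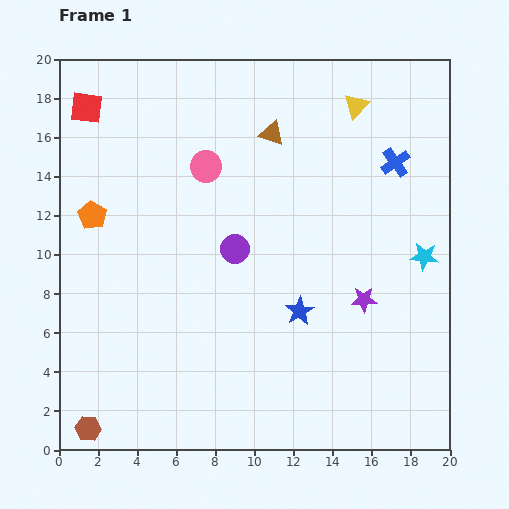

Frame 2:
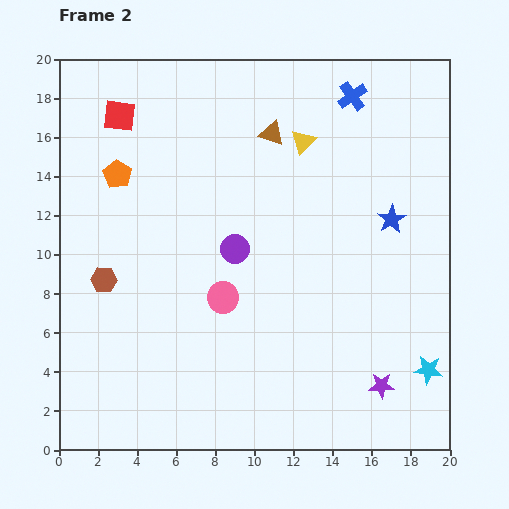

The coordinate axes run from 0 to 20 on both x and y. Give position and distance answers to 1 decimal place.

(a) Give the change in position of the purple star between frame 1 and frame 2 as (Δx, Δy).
(0.9, -4.4)

The purple star was at (15.6, 7.7) in frame 1 and (16.5, 3.3) in frame 2.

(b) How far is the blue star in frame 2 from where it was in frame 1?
6.6

The blue star moved from (12.3, 7.1) to (17.0, 11.8), a distance of √(4.7² + 4.7²) ≈ 6.6.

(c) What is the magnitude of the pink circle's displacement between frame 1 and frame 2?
6.8

The pink circle moved from (7.5, 14.5) to (8.4, 7.8), a distance of √(0.9² + 6.7²) ≈ 6.8.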